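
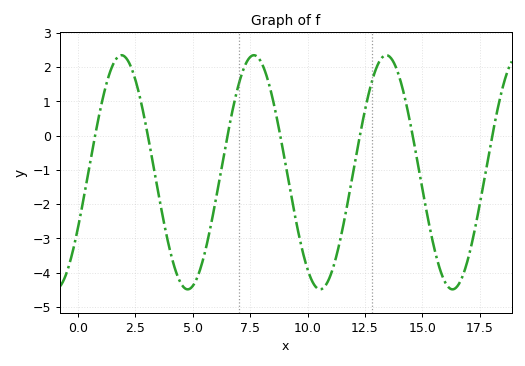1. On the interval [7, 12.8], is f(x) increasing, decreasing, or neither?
neither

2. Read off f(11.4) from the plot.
-3.1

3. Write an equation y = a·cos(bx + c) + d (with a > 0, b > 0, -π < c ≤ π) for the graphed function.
y = 3.42cos(1.1x - 2.1) - 1.07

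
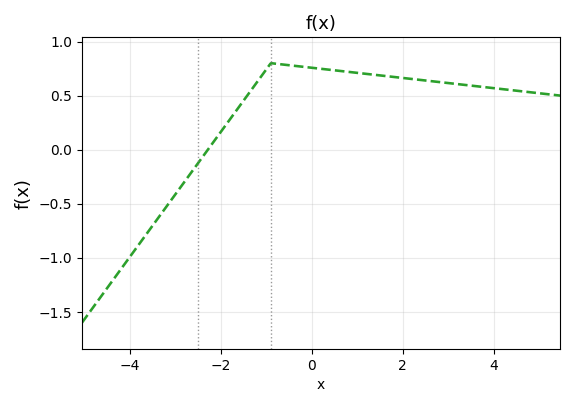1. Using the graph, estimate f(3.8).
0.6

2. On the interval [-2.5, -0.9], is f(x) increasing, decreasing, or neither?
increasing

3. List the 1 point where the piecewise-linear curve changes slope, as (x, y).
(-0.9, 0.8)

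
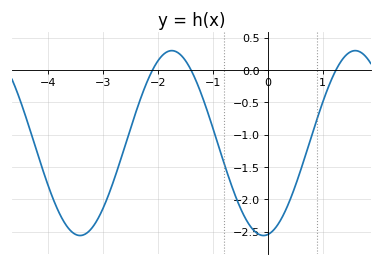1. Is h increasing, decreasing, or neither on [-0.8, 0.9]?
neither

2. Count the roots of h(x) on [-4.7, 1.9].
3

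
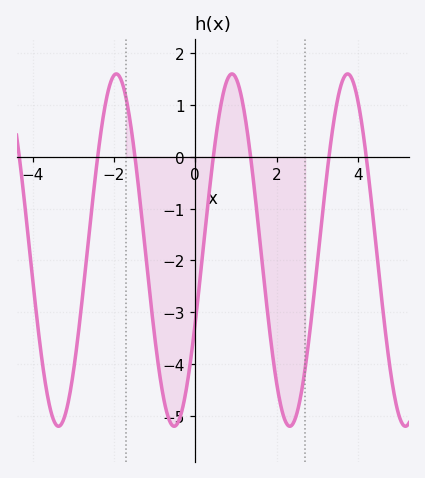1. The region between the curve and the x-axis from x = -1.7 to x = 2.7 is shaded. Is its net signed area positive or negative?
negative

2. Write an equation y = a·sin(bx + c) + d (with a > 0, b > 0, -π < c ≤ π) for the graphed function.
y = 3.4sin(2.2x - 0.42) - 1.8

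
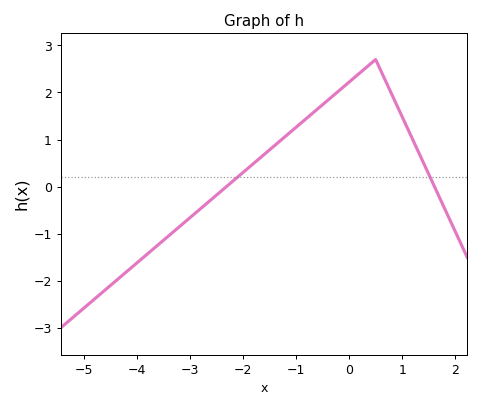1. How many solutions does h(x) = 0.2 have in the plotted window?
2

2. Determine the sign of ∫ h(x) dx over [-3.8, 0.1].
positive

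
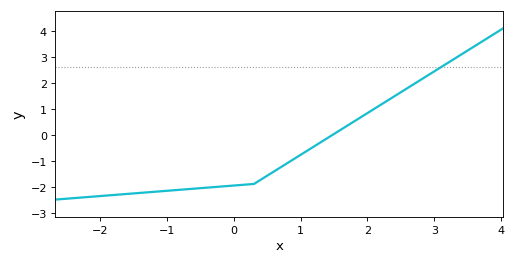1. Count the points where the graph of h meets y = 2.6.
1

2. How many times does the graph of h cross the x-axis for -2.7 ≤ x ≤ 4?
1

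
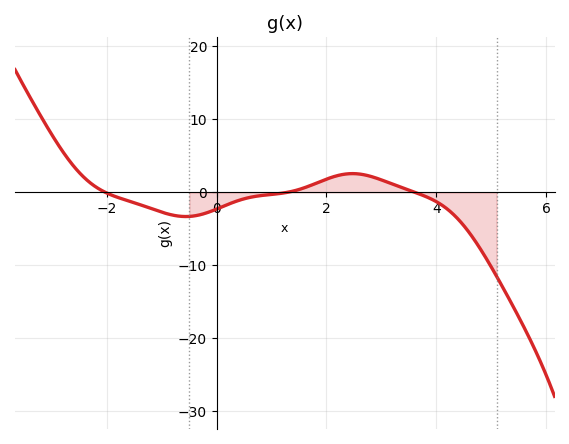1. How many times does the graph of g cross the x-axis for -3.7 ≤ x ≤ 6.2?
3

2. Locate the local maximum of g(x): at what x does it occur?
2.4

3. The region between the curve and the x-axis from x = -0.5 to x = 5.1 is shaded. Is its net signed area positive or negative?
negative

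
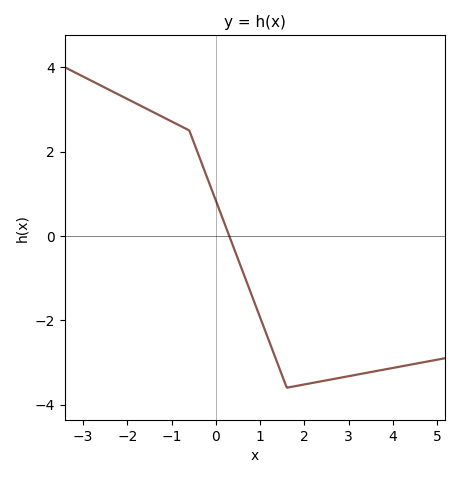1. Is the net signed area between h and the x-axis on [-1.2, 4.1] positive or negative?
negative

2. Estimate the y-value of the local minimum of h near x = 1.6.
-3.6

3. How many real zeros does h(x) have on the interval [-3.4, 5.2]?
1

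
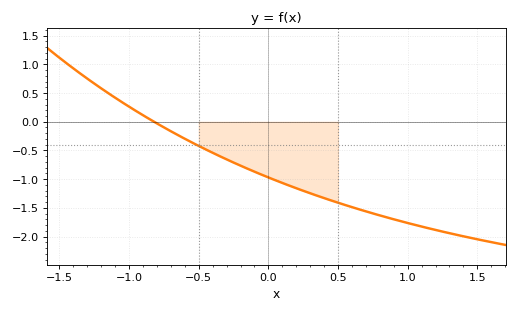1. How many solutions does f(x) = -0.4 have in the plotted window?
1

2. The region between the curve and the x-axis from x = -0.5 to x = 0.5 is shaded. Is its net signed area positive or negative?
negative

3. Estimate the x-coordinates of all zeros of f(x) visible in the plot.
-0.8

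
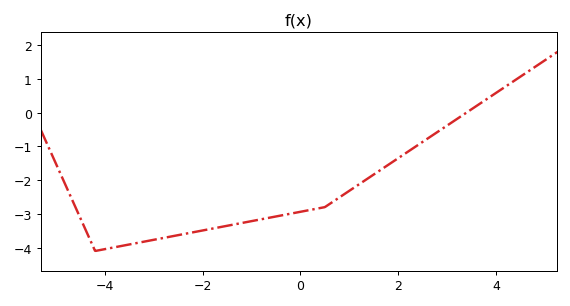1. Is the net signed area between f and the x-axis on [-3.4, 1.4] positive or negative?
negative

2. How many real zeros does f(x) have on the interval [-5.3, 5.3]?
1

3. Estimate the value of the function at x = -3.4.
-3.9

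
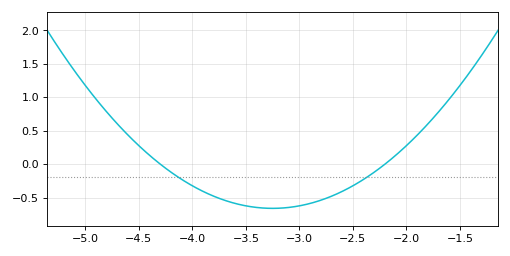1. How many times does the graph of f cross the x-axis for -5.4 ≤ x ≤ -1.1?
2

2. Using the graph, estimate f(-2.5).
-0.324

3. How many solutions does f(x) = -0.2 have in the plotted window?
2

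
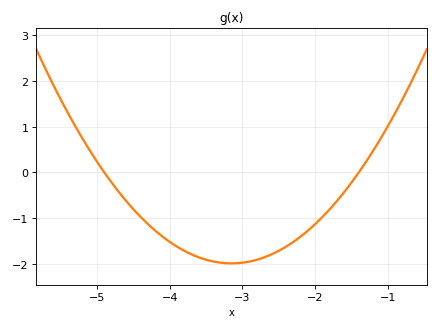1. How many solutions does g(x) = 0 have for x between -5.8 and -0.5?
2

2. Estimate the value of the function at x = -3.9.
-1.63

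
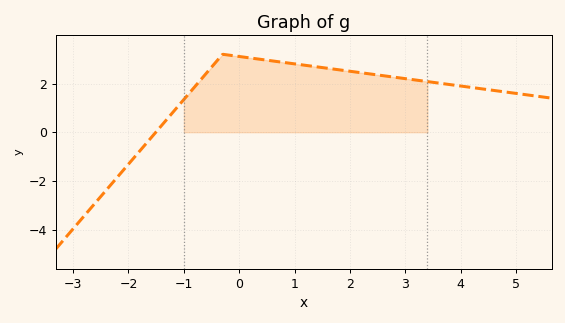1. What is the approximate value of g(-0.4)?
2.93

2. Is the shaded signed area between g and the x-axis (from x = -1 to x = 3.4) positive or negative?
positive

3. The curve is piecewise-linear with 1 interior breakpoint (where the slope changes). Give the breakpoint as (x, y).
(-0.3, 3.2)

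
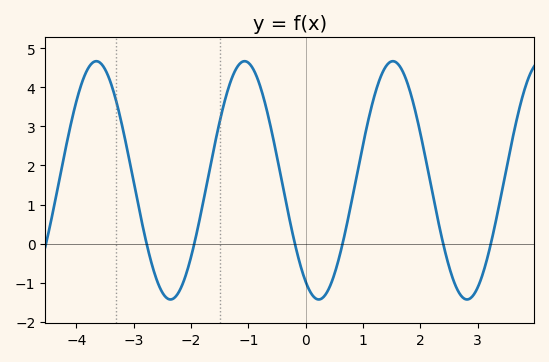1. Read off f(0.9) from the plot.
1.8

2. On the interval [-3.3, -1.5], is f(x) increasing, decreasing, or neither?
neither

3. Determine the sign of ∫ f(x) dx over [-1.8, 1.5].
positive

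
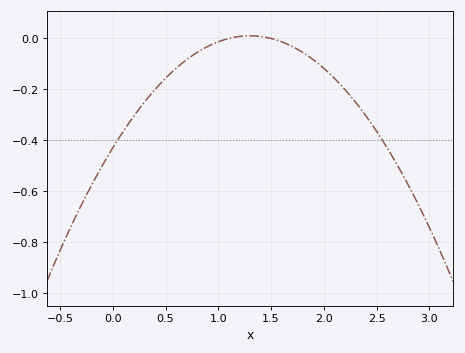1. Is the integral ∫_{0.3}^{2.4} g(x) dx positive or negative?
negative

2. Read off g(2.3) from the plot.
-0.24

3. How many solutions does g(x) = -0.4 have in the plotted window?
2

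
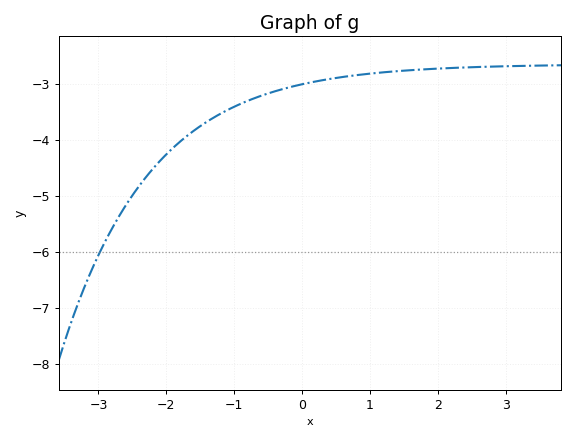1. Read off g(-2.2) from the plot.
-4.51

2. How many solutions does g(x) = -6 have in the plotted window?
1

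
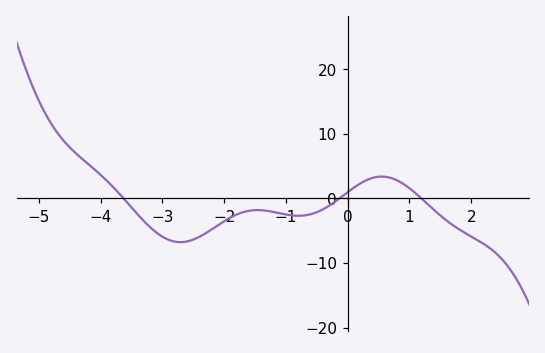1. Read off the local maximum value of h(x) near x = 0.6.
3.39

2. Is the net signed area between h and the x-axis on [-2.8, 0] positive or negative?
negative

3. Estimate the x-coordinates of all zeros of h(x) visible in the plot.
-3.63, -0.133, 1.19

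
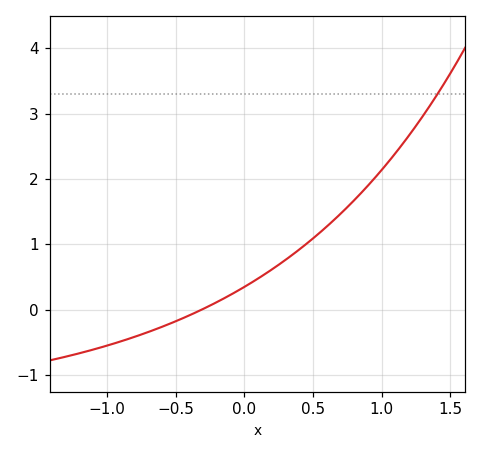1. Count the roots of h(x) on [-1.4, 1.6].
1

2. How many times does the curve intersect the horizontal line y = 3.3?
1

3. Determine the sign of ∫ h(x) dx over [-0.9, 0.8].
positive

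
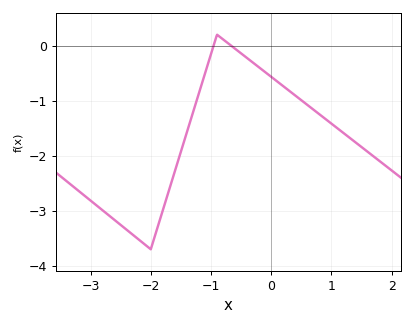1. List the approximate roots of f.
-0.956, -0.665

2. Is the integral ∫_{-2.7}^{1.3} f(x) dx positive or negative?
negative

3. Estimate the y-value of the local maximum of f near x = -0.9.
0.199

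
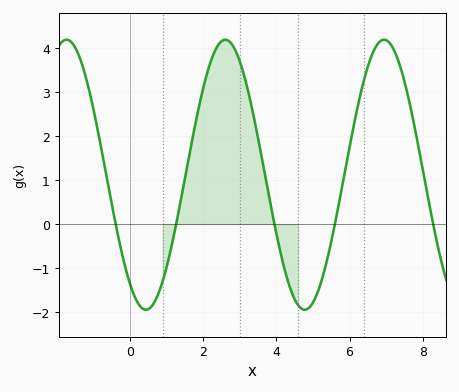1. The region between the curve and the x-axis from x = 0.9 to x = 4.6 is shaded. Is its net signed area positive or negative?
positive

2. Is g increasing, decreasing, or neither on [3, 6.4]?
neither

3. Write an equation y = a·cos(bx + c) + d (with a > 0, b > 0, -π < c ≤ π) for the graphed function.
y = 3.07cos(1.4x + 2.5) + 1.12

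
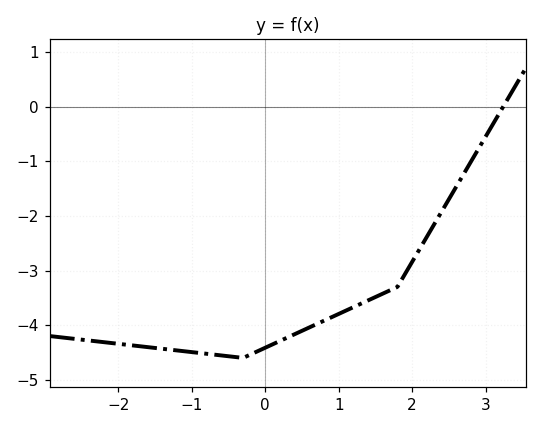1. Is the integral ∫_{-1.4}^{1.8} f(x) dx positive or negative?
negative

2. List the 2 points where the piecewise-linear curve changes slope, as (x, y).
(-0.3, -4.6); (1.8, -3.3)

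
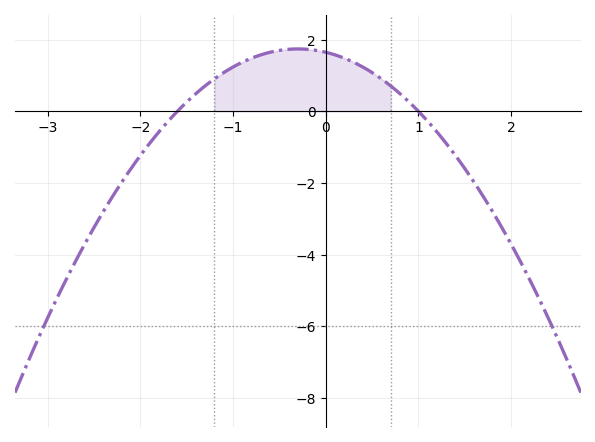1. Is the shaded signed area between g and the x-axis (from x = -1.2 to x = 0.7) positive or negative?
positive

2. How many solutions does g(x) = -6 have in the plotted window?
2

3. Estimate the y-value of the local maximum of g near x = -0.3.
1.74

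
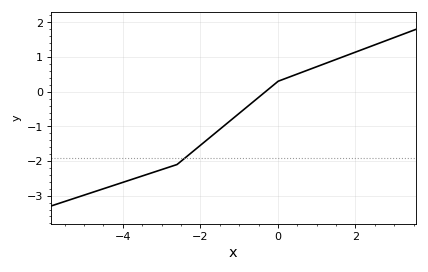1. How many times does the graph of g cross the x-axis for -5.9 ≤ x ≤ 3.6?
1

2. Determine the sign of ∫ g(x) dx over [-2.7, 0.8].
negative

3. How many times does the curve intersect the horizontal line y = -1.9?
1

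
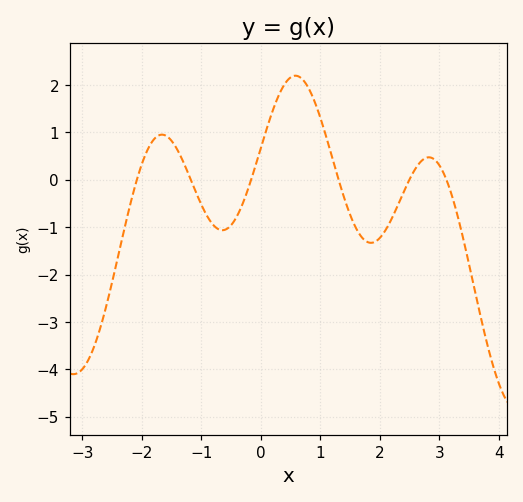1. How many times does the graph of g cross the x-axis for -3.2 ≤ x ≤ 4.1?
6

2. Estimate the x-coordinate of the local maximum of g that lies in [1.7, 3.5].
2.82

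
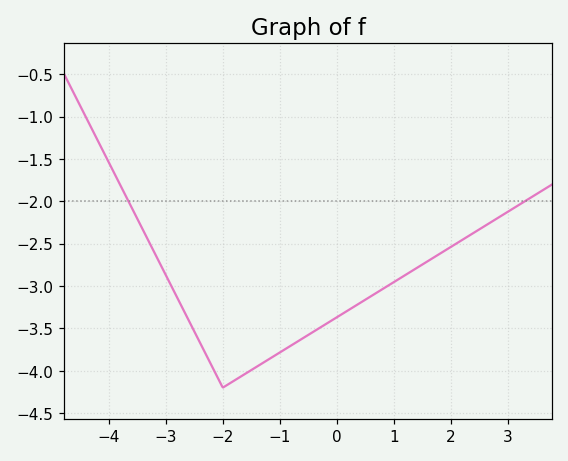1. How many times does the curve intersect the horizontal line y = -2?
2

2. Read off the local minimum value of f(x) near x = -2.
-4.2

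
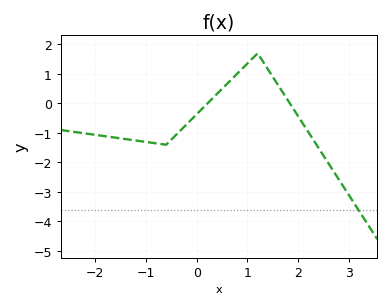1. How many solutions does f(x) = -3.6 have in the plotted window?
1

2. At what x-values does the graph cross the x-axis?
0.2, 1.8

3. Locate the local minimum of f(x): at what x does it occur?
-0.6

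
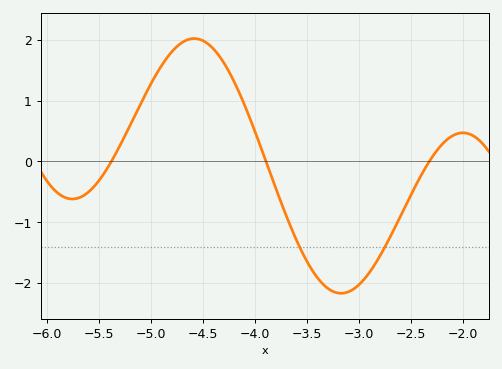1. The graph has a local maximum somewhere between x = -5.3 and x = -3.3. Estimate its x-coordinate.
-4.6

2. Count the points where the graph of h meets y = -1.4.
2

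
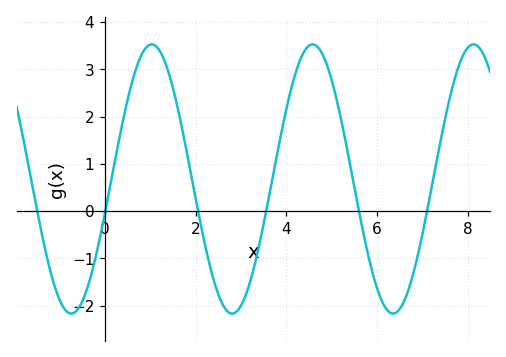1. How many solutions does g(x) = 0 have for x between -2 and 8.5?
6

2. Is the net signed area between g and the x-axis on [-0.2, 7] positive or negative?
positive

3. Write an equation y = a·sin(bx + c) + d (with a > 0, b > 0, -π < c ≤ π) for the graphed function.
y = 2.85sin(1.8x - 0.25) + 0.68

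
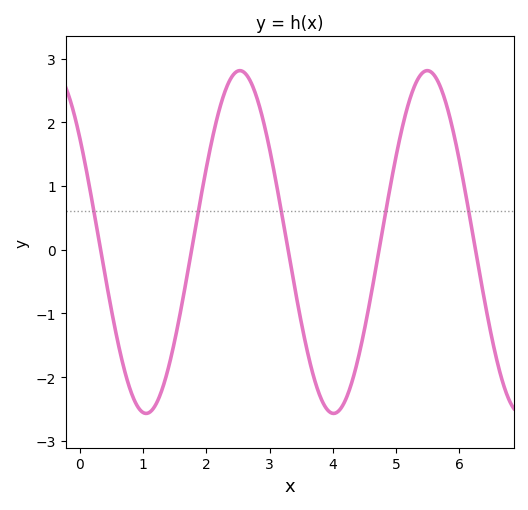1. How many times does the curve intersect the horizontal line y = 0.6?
5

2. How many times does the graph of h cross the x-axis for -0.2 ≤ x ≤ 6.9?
5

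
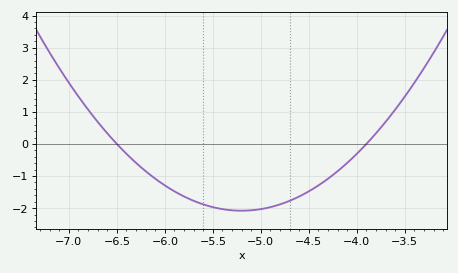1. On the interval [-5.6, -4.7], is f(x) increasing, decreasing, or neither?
neither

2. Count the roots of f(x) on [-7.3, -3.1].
2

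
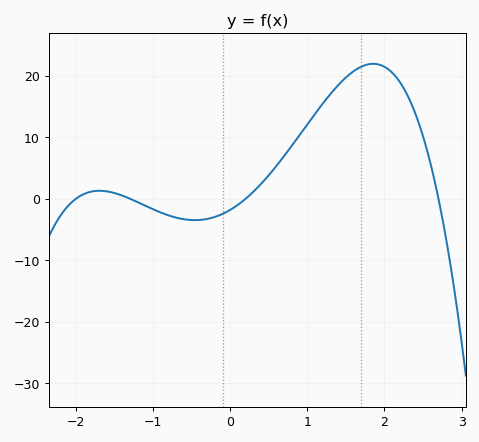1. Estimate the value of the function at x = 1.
12.1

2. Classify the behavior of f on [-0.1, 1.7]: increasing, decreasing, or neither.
increasing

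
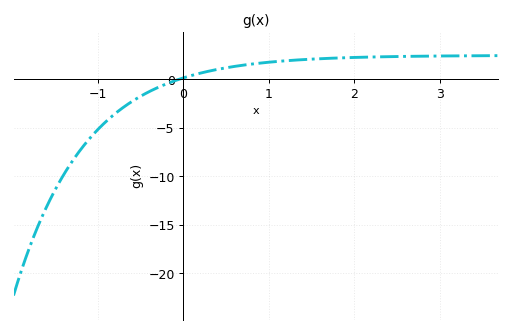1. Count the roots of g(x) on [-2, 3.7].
1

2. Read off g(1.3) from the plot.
1.98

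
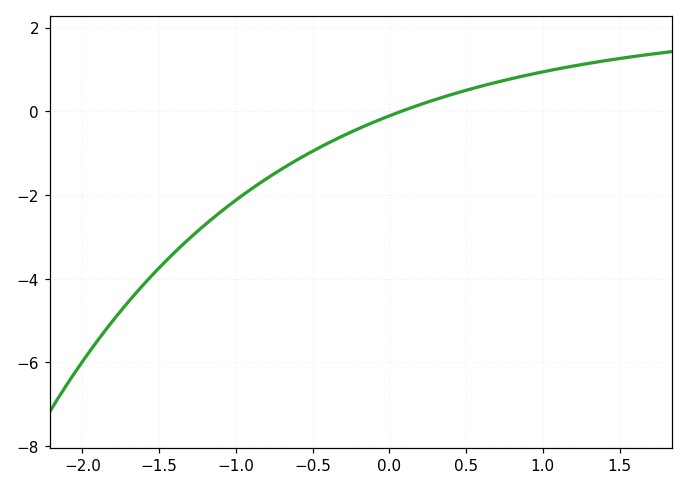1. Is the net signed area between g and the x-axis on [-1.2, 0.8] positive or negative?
negative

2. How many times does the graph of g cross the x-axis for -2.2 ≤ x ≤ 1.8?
1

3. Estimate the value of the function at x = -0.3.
-0.584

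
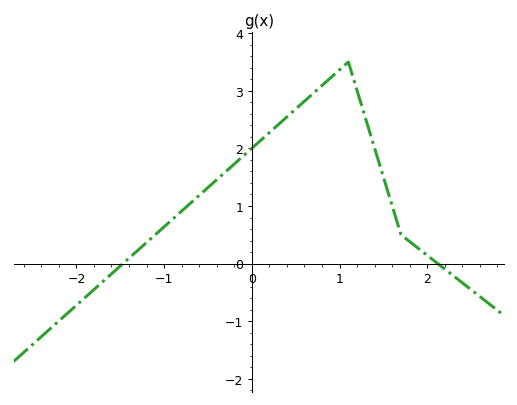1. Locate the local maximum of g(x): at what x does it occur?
1.1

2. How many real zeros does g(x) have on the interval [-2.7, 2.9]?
2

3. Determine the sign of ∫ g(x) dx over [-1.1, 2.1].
positive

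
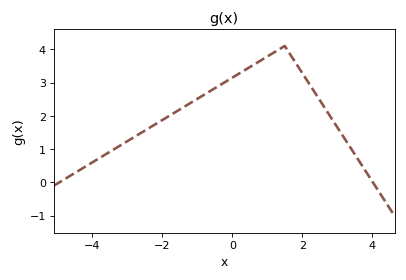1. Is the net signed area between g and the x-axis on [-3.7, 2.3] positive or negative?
positive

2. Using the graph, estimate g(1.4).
4.04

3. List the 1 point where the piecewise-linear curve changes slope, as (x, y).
(1.5, 4.1)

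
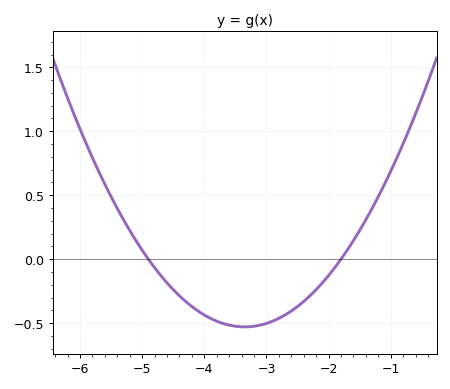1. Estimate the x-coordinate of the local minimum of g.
-3.4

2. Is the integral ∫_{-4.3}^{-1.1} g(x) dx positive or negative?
negative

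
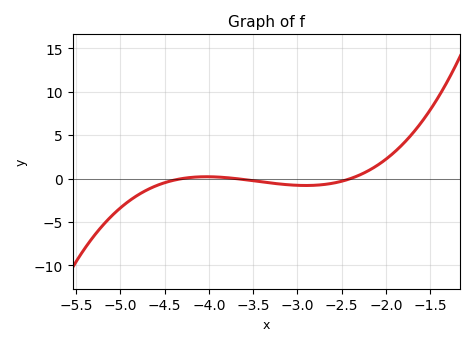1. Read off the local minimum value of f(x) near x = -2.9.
-1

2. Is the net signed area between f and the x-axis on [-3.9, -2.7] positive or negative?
negative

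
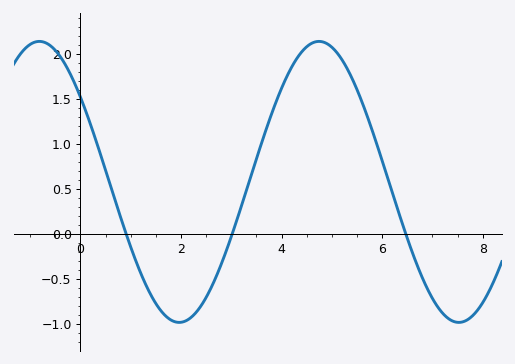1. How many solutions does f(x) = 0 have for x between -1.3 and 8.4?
3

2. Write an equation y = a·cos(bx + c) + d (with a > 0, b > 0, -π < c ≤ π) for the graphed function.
y = 1.56cos(1.1x + 0.92) + 0.58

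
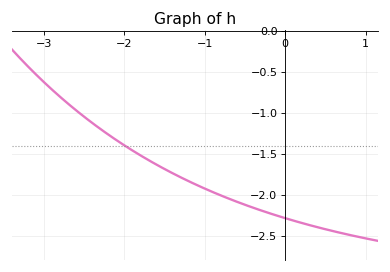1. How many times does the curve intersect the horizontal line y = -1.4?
1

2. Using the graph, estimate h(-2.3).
-1.2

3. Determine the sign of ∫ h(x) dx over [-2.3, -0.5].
negative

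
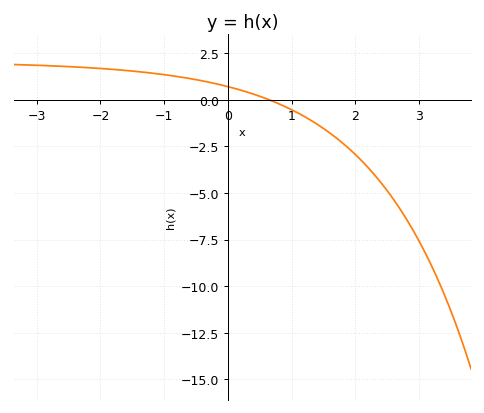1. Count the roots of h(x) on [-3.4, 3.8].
1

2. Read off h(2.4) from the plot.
-4.44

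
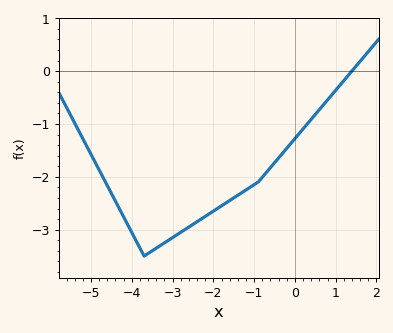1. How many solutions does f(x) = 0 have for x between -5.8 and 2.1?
1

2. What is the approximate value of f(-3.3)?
-3.3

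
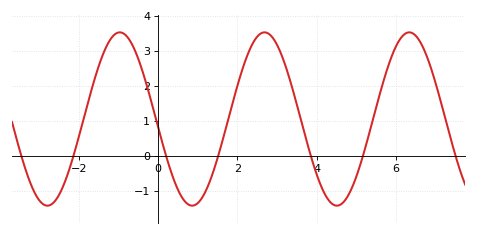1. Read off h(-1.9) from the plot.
1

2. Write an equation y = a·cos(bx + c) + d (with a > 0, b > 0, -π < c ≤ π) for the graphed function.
y = 2.47cos(1.7x + 1.7) + 1.06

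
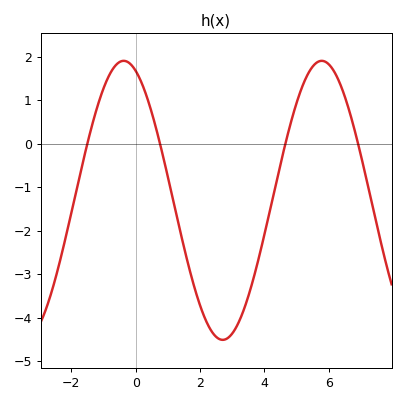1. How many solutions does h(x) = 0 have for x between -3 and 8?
4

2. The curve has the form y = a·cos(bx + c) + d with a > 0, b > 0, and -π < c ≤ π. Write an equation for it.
y = 3.21cos(1x + 0.38) - 1.3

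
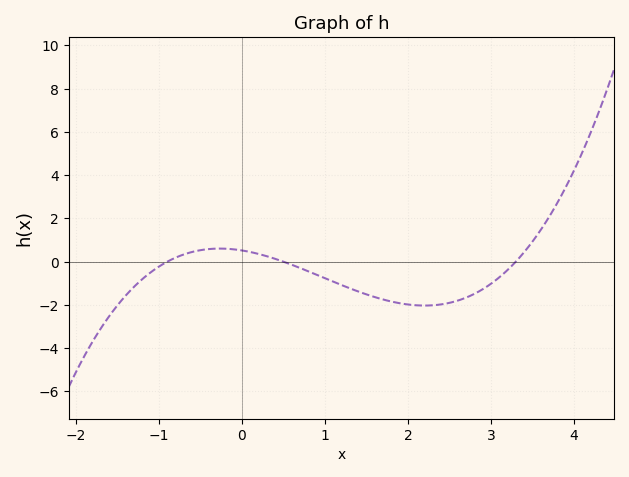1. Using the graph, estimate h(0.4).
0.132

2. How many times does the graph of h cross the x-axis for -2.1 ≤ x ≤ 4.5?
3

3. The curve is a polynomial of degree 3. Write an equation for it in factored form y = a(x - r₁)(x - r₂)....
y = 0.35(x + 0.9)(x - 0.5)(x - 3.3)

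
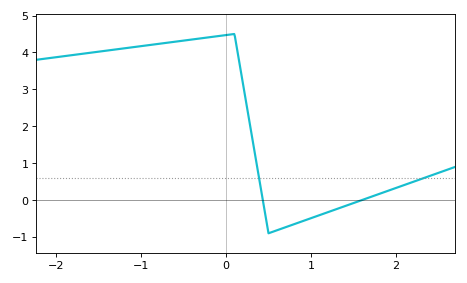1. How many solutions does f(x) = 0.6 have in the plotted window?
2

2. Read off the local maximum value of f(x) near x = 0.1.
4.5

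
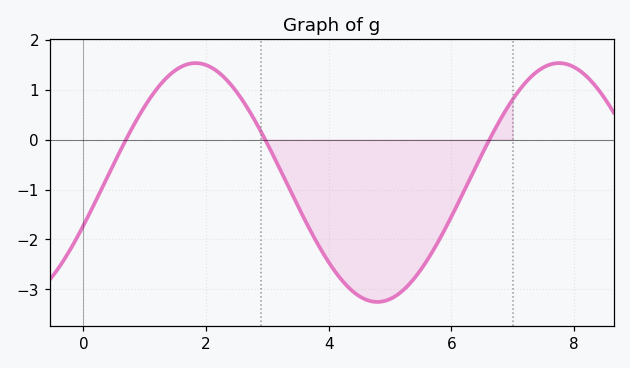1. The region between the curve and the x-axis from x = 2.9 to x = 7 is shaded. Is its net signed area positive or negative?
negative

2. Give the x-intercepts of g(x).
0.6, 3, 6.6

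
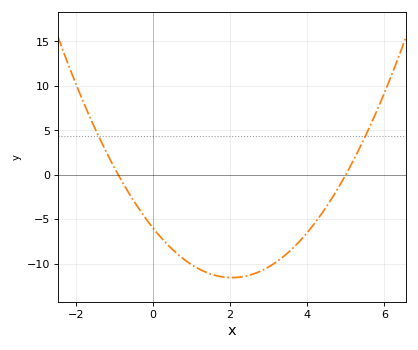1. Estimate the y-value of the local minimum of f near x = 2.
-11.6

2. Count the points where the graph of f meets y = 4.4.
2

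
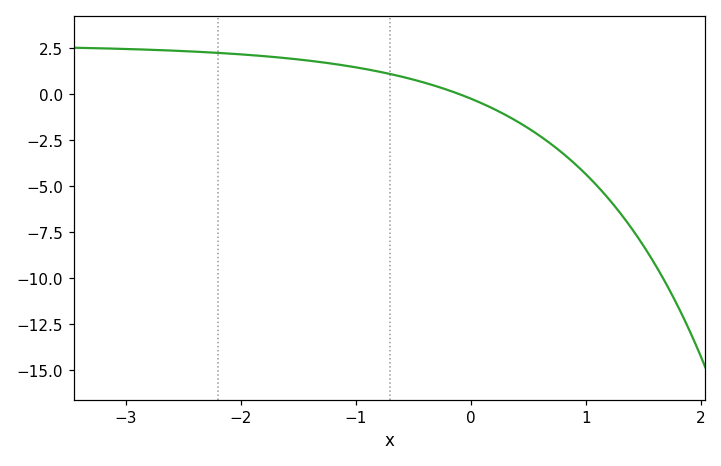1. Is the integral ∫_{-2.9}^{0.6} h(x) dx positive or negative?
positive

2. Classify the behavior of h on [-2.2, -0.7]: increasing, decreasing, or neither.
decreasing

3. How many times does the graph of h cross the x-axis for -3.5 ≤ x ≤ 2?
1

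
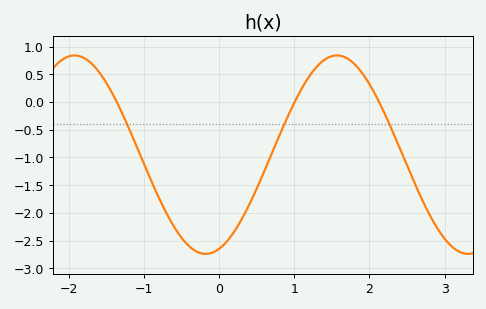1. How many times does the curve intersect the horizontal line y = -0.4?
3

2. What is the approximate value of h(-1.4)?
0.102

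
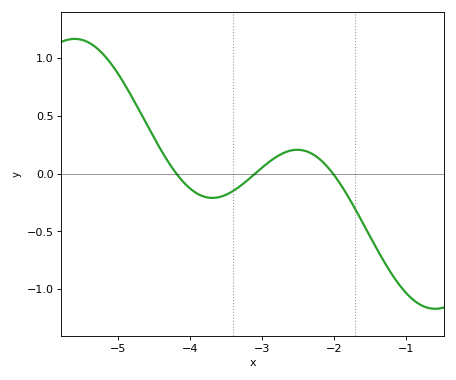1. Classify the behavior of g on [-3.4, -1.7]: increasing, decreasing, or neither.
neither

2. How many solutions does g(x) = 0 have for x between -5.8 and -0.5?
3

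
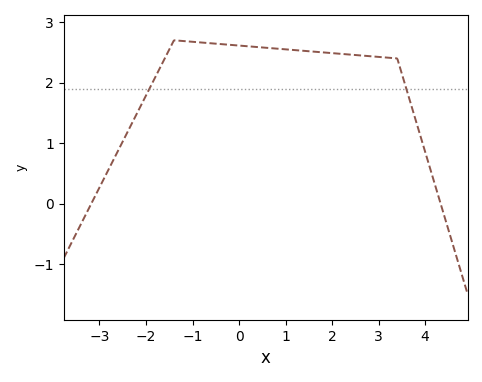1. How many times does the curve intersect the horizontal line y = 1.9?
2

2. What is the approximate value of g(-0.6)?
2.65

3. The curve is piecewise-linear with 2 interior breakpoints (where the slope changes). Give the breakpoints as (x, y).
(-1.4, 2.7); (3.4, 2.4)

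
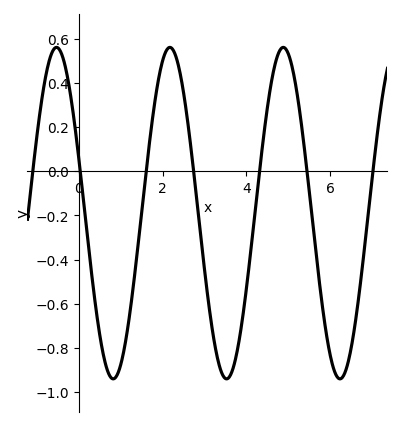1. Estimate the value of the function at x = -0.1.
0.2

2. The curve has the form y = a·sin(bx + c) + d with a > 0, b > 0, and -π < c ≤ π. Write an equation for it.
y = 0.75sin(2.3x + 2.8) - 0.19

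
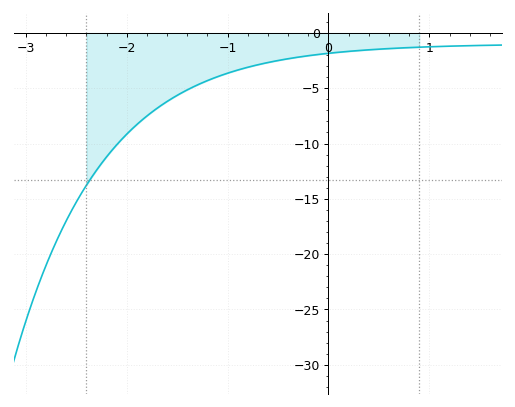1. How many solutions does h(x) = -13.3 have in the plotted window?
1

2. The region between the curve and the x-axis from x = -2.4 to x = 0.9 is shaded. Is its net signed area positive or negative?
negative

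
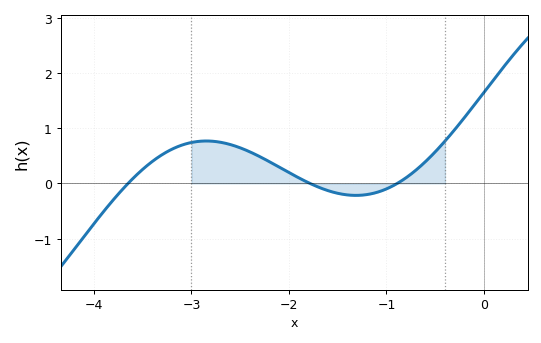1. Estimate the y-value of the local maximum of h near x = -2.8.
0.769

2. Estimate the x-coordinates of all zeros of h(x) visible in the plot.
-3.65, -1.78, -0.891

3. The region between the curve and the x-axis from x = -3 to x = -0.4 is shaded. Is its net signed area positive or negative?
positive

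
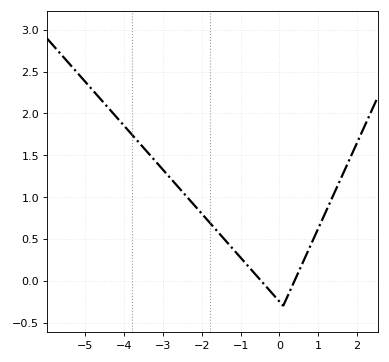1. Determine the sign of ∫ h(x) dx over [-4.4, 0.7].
positive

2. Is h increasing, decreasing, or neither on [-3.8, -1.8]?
decreasing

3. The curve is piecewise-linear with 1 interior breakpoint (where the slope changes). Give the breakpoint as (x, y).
(0.1, -0.3)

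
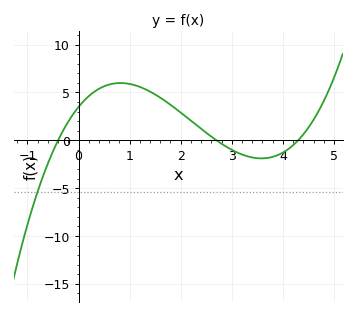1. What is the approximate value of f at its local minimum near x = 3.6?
-2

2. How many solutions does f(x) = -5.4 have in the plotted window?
1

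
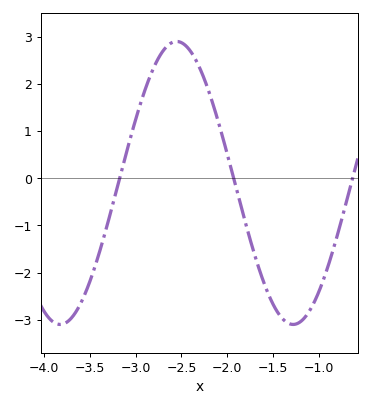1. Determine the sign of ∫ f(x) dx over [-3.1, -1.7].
positive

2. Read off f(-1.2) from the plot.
-3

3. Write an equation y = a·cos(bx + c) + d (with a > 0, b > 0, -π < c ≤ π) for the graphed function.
y = 3cos(2.5x + 0.02) - 0.1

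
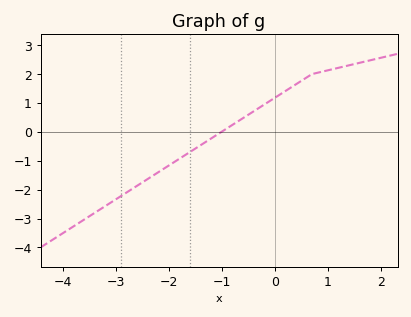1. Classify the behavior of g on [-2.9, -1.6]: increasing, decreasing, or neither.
increasing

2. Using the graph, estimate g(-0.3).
0.8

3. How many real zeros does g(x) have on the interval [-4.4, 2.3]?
1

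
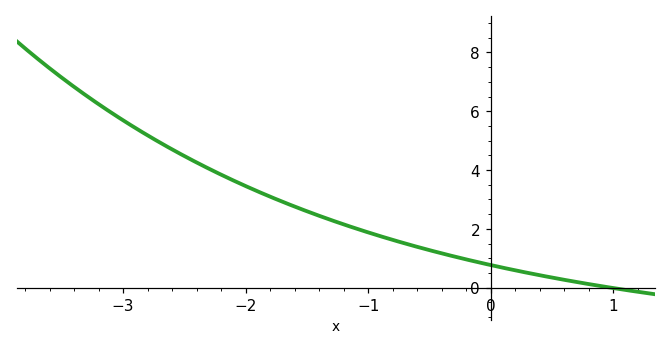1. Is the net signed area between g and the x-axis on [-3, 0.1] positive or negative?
positive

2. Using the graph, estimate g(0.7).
0.2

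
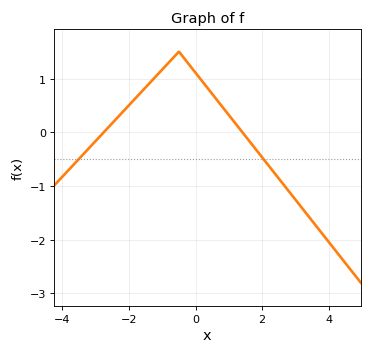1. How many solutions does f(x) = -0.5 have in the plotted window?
2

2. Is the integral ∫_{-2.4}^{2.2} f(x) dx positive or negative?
positive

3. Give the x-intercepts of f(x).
-2.76, 1.41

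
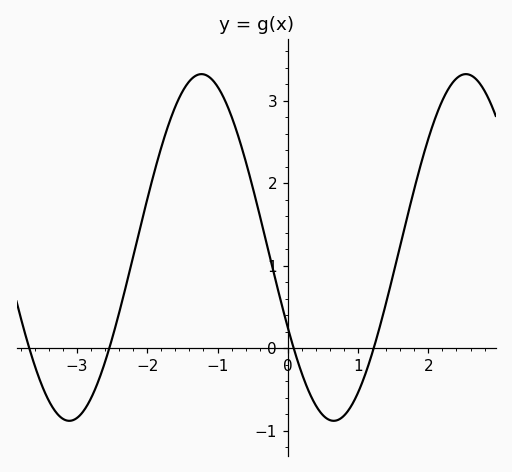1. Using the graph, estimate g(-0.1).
0.6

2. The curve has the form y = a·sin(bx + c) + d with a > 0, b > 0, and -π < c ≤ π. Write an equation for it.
y = 2.1sin(1.7x - 2.7) + 1.22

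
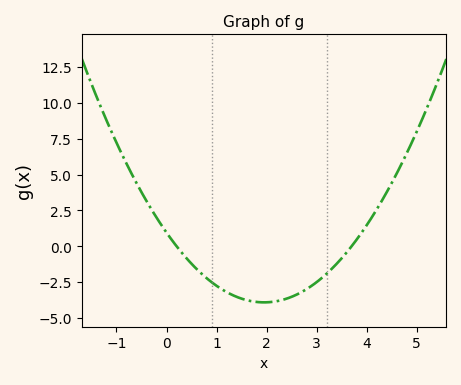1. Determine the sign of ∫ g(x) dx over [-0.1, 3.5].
negative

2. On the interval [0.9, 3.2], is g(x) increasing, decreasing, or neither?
neither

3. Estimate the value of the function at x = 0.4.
-0.845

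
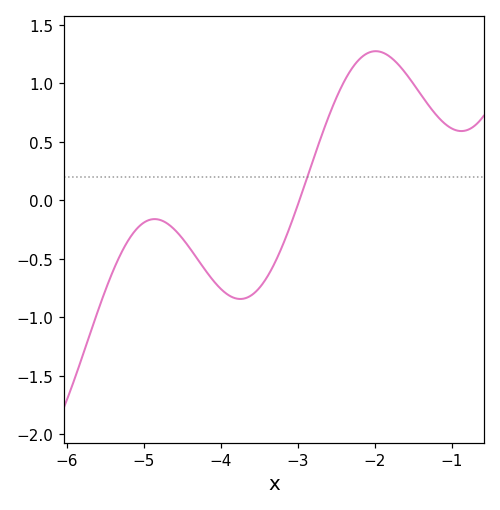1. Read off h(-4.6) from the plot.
-0.25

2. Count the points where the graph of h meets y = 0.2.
1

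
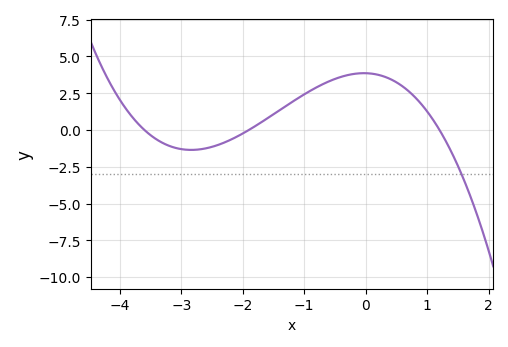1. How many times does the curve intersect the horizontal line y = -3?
1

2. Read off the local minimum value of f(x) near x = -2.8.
-1.4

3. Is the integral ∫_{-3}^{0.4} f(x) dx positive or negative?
positive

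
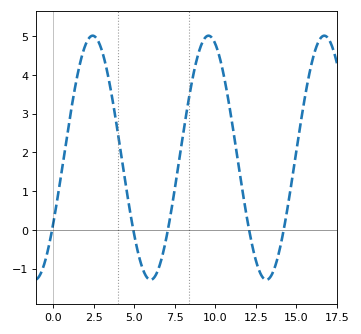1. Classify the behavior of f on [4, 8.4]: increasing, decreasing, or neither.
neither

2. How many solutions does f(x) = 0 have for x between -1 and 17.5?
5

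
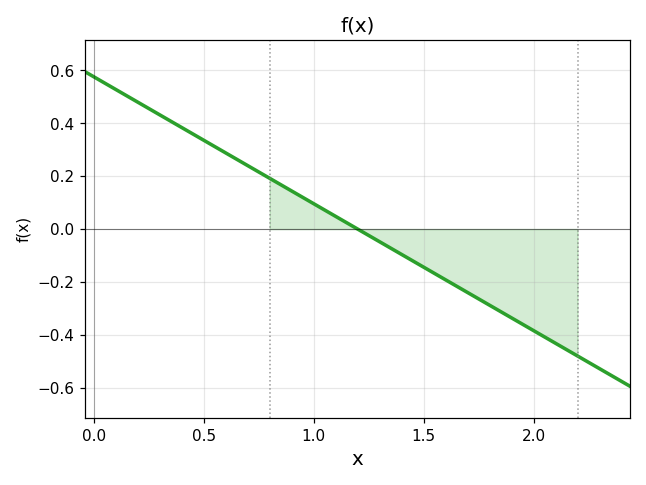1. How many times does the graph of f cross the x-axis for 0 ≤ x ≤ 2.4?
1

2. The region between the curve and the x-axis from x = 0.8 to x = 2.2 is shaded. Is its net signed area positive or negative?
negative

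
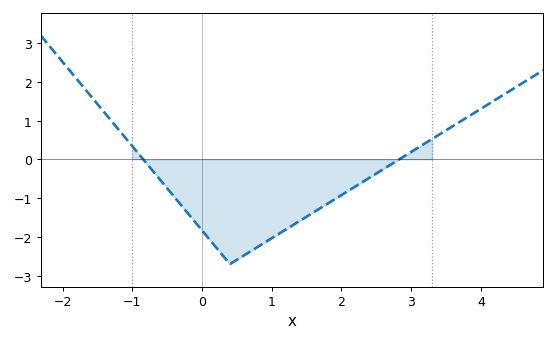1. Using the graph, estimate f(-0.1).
-1.61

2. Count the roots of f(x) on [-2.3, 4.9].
2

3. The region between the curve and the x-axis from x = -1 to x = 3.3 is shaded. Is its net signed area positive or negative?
negative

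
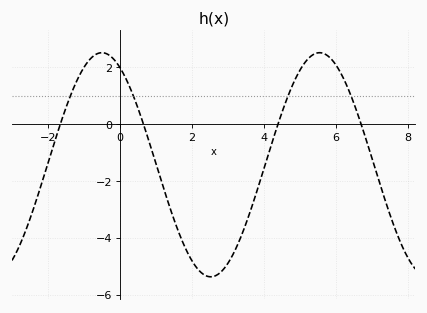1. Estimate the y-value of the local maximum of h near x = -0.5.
2.52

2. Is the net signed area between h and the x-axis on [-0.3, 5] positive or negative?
negative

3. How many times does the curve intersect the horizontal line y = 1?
4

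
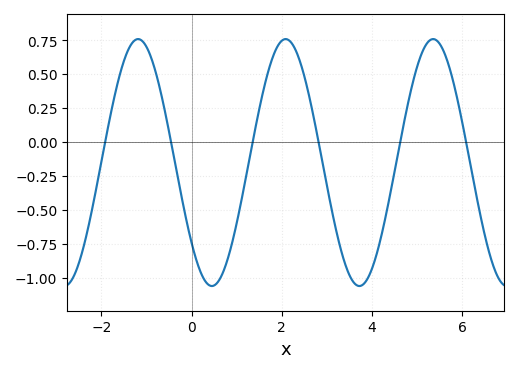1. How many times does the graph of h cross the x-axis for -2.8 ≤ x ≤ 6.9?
6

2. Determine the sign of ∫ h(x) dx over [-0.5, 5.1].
negative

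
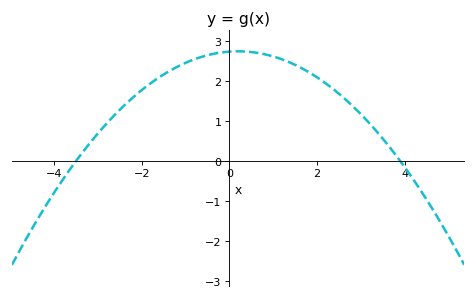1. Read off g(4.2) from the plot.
-0.5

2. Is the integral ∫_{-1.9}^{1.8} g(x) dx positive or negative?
positive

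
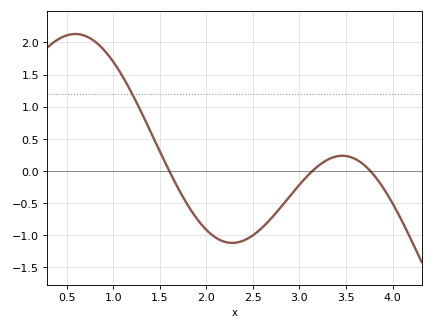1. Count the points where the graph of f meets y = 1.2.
1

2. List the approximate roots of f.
1.6, 3.14, 3.76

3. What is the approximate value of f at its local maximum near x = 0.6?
2.13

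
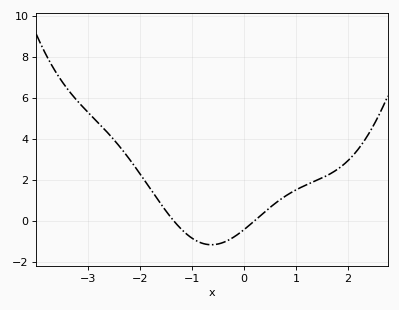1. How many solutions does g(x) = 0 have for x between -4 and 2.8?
2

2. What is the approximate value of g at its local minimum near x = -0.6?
-1.15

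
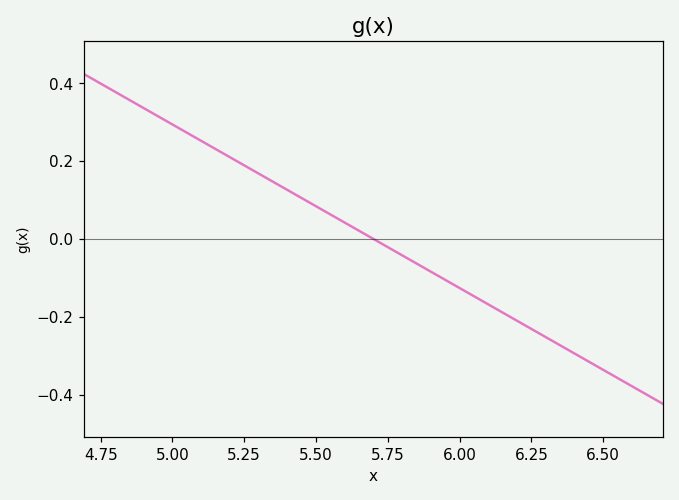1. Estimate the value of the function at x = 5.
0.294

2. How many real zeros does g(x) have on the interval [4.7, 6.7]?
1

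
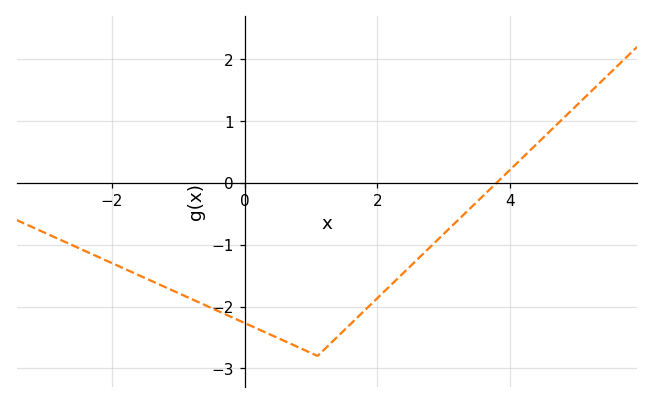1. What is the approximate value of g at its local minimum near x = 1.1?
-2.8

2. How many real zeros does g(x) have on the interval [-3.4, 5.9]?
1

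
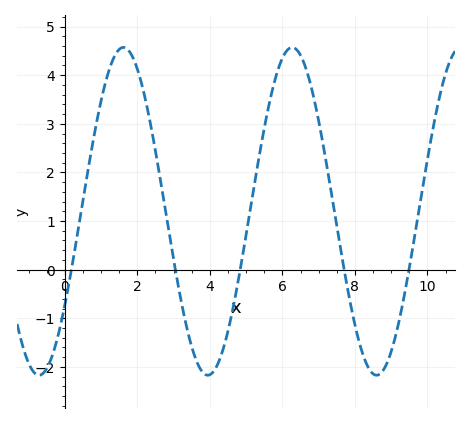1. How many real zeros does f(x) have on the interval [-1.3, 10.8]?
5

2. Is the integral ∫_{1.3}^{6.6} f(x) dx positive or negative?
positive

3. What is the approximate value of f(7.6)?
0.5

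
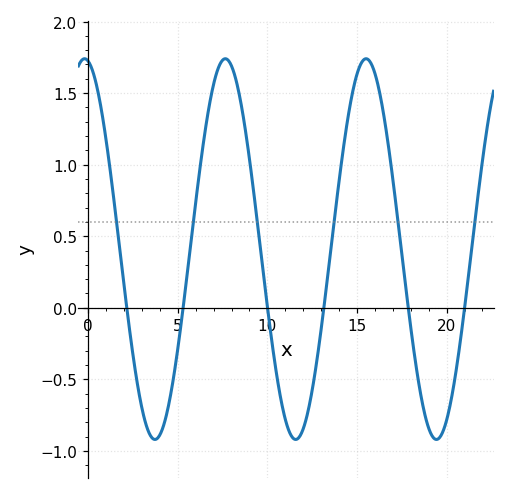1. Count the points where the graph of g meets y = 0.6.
6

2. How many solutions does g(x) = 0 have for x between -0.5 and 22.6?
6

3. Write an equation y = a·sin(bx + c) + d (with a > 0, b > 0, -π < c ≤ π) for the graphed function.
y = 1.33sin(0.8x + 1.73) + 0.41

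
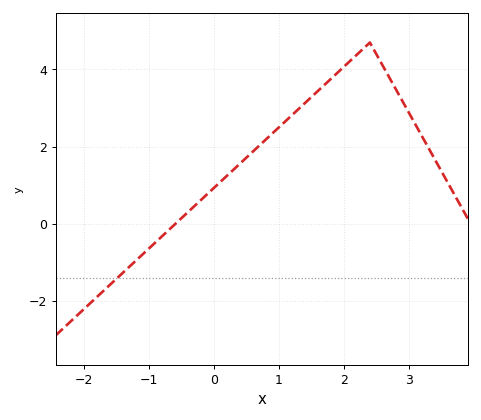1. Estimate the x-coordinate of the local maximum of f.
2.4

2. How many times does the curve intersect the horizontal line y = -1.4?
1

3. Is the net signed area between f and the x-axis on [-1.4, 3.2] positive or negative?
positive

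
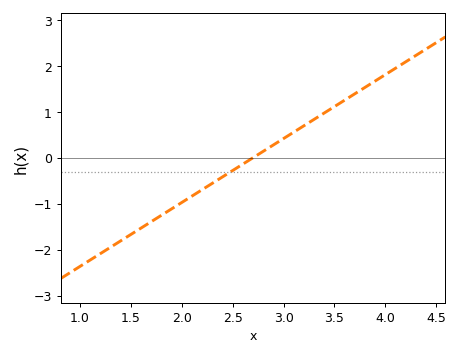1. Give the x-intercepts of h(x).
2.7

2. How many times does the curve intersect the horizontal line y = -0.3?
1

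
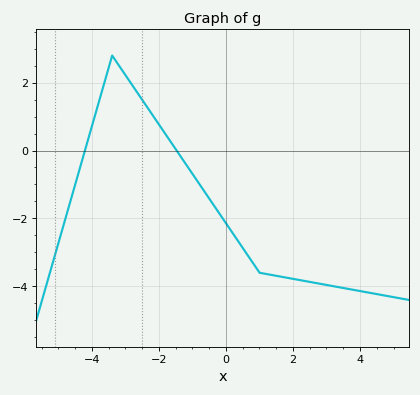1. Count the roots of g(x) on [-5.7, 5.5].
2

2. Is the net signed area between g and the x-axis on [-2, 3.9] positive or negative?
negative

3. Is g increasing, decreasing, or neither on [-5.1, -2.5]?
neither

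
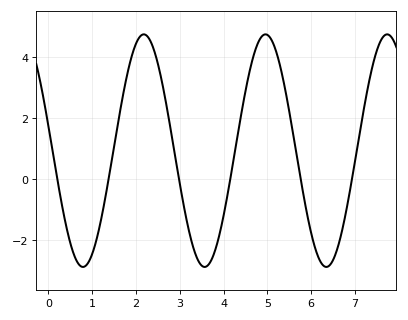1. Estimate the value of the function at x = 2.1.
4.6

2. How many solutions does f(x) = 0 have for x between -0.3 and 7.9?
6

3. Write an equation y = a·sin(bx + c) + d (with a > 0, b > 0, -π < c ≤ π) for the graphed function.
y = 3.81sin(2.3x + 2.9) + 0.94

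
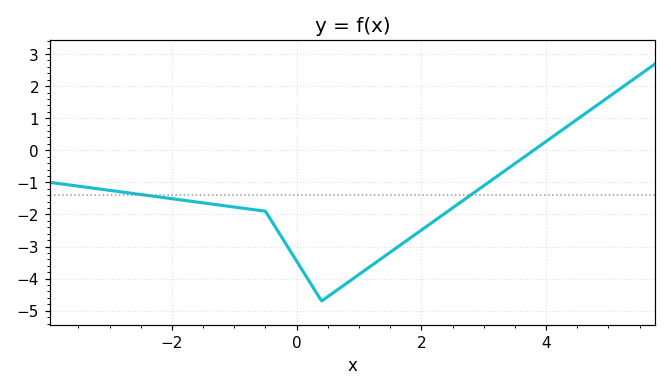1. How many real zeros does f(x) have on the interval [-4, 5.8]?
1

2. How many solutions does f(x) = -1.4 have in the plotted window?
2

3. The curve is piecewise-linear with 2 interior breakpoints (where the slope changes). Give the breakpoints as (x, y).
(-0.5, -1.9); (0.4, -4.7)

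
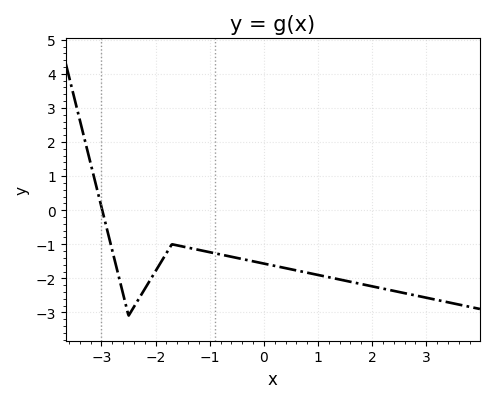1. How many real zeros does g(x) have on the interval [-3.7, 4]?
1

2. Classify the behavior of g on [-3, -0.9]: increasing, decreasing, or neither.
neither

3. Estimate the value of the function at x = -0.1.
-1.53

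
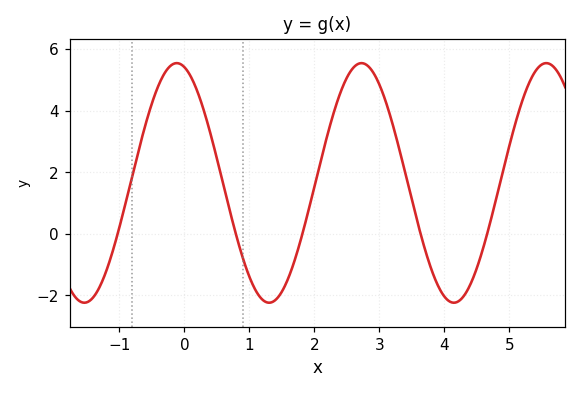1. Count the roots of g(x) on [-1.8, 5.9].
5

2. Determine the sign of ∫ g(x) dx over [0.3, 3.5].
positive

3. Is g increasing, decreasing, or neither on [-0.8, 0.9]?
neither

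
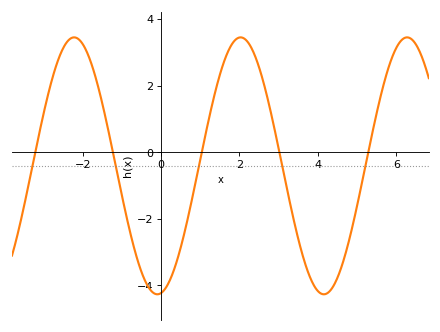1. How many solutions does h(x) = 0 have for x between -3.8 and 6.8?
5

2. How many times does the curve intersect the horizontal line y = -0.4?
5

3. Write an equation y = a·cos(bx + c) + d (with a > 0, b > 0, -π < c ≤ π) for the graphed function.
y = 3.86cos(1.5x - 3) - 0.41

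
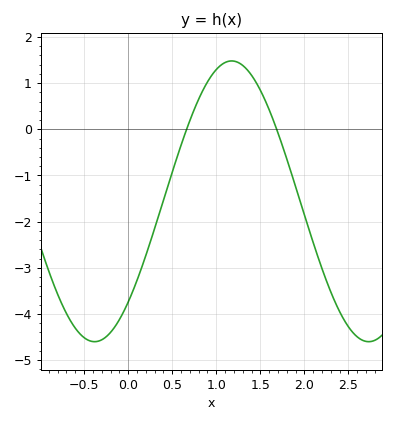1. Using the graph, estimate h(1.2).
1.5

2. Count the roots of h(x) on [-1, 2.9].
2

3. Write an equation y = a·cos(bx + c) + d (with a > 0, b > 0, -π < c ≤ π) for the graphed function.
y = 3.04cos(2x - 2.4) - 1.56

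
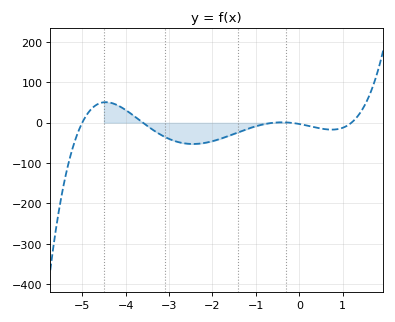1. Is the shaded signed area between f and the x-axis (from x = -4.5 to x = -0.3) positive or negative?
negative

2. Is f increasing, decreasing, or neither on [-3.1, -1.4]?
neither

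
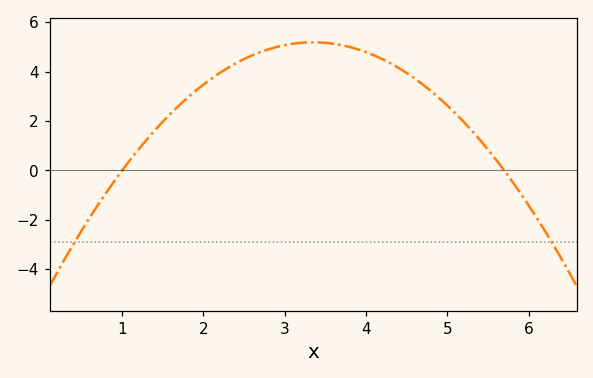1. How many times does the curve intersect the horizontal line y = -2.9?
2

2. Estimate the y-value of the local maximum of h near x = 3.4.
5.19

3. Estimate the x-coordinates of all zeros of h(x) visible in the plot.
1, 5.7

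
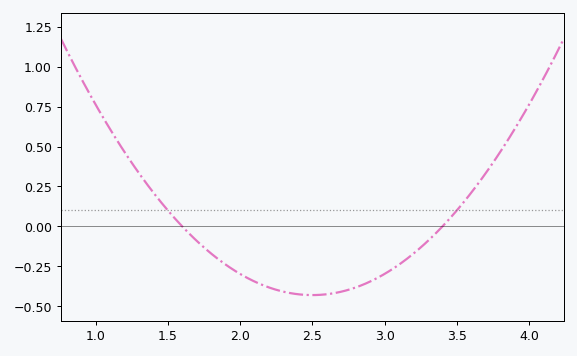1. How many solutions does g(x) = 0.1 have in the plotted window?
2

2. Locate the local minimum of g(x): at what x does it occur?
2.5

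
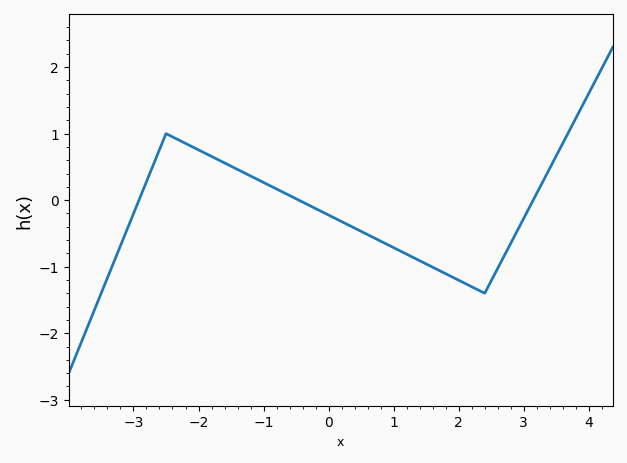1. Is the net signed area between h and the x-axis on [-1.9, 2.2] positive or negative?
negative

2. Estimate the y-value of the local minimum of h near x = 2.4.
-1.4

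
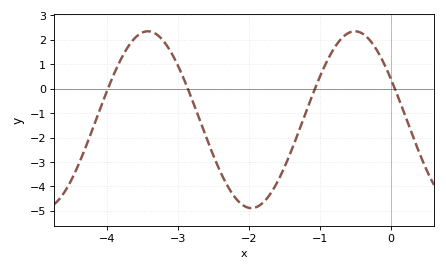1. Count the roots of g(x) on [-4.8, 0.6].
4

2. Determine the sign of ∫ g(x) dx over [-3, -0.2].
negative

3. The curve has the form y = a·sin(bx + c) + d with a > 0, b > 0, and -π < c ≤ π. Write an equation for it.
y = 3.62sin(2.1x + 2.7) - 1.27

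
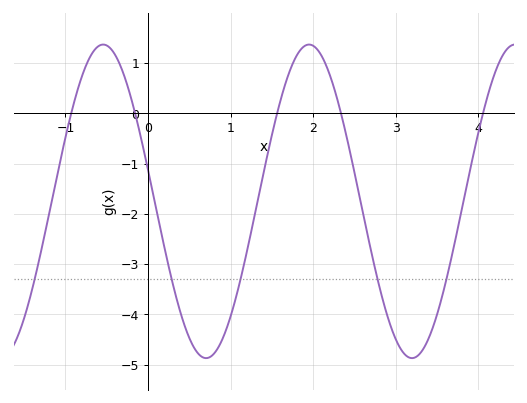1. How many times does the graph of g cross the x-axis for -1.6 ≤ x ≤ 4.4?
5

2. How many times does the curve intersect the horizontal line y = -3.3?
5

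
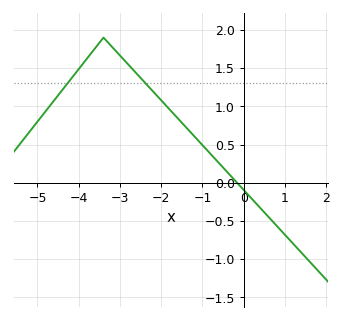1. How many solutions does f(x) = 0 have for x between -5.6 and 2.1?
1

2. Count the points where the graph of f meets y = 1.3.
2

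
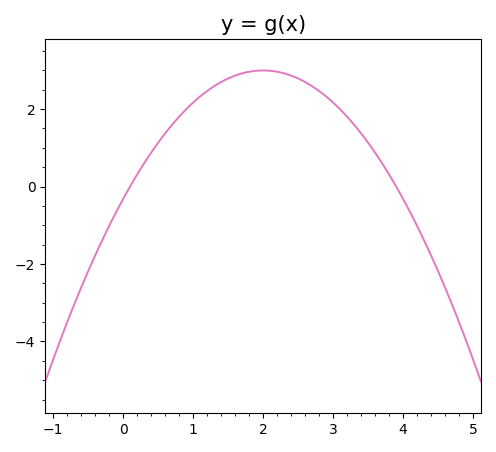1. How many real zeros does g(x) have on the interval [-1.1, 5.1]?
2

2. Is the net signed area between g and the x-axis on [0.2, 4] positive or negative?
positive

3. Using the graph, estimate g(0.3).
0.598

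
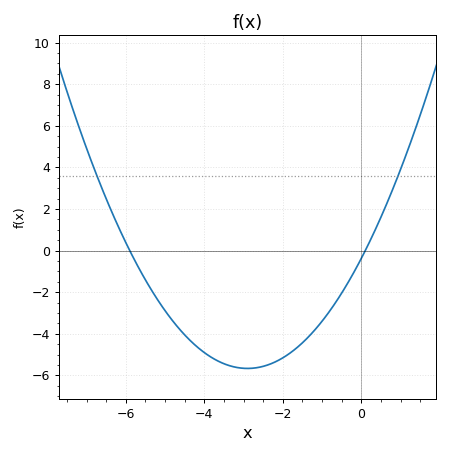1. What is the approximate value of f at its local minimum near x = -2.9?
-5.6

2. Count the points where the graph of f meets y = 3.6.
2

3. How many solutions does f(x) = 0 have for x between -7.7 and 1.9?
2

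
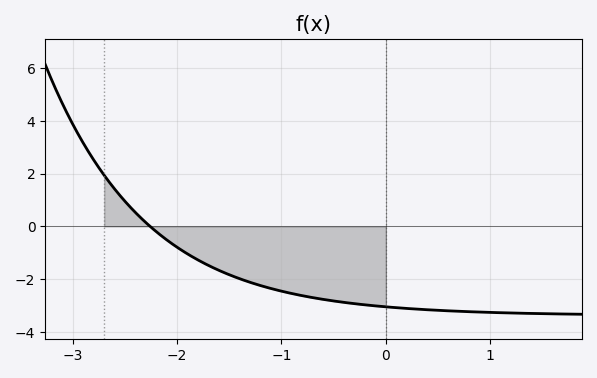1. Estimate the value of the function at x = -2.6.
1.4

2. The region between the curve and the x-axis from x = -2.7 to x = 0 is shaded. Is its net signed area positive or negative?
negative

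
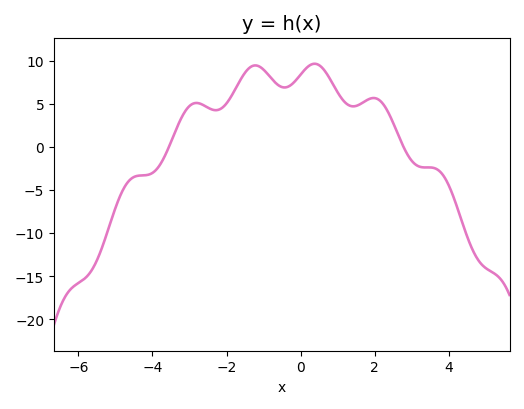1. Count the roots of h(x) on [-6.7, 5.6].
2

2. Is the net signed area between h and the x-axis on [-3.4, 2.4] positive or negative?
positive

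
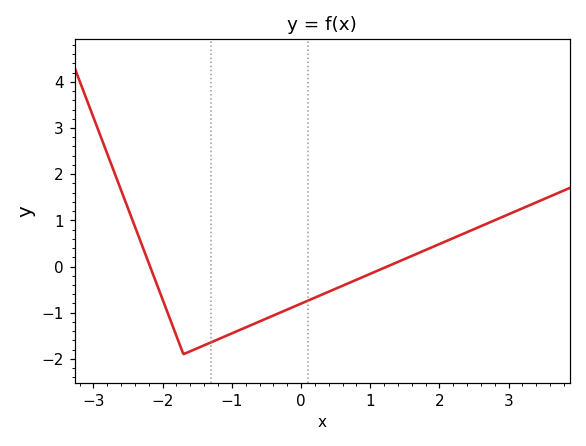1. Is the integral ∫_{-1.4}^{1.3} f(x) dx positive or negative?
negative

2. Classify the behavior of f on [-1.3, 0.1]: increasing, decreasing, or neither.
increasing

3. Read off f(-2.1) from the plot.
-0.3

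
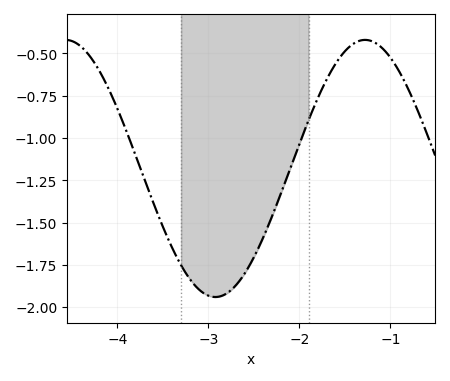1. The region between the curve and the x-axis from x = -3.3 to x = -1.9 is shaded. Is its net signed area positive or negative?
negative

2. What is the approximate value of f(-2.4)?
-1.6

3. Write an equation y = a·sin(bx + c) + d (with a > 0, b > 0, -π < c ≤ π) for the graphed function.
y = 0.76sin(1.9x - 2.3) - 1.18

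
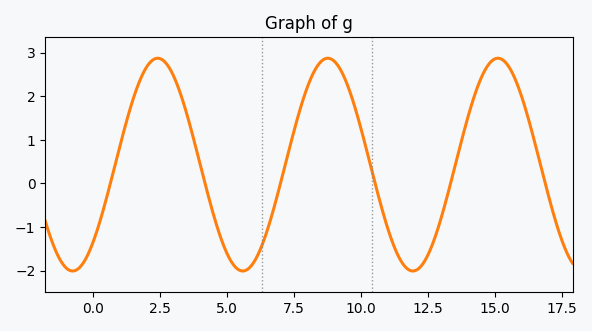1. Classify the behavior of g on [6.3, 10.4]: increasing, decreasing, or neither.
neither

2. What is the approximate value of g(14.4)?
2.29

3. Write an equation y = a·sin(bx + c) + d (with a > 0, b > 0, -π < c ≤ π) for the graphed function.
y = 2.44sin(0.99x - 0.822) + 0.43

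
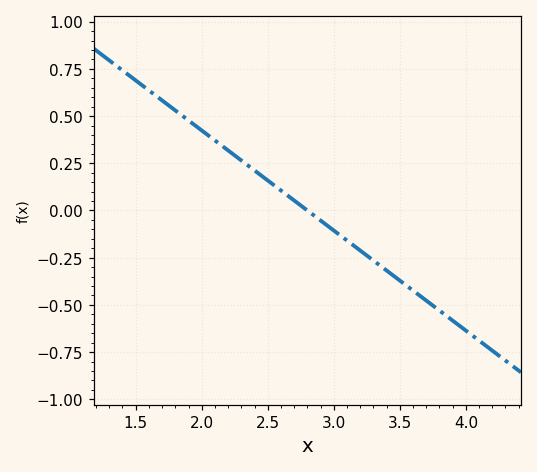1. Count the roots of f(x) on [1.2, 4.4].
1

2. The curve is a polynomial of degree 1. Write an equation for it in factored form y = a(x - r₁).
y = -0.53(x - 2.8)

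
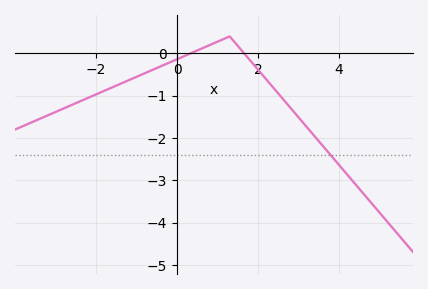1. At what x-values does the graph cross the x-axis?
0.4, 1.6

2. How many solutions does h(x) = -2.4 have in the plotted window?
1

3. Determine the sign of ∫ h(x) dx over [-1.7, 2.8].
negative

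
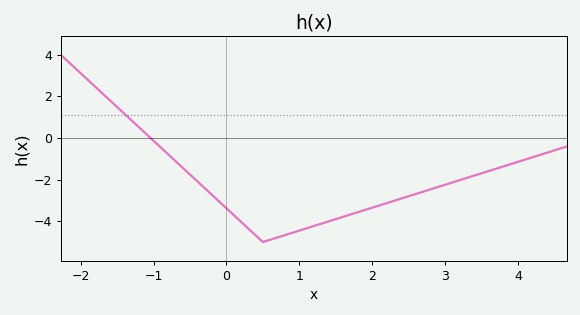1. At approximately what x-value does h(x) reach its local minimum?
0.5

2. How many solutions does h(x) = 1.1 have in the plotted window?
1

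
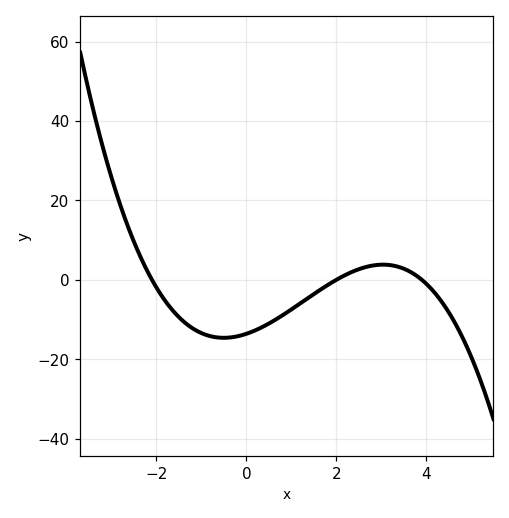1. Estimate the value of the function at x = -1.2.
-12.2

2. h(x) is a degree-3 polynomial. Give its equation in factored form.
y = -0.83(x + 2.1)(x - 2)(x - 3.9)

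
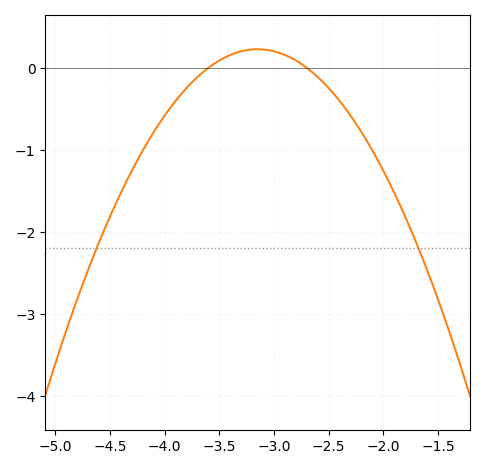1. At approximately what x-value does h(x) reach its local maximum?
-3.2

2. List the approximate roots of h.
-3.6, -2.7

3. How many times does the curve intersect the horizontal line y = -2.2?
2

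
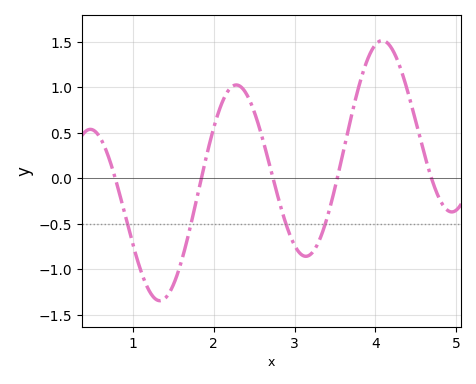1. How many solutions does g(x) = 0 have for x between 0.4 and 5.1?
5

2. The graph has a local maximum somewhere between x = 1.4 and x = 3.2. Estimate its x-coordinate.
2.3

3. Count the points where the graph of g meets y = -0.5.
4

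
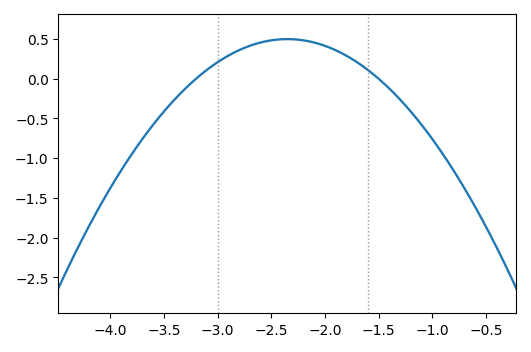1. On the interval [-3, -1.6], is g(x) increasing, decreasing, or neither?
neither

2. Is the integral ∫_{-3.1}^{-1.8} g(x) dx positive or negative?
positive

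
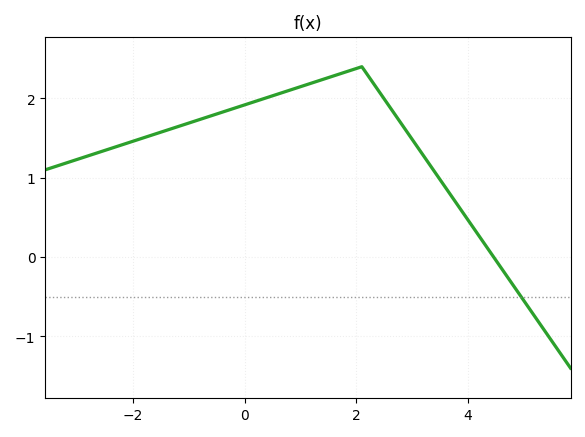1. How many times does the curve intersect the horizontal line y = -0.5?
1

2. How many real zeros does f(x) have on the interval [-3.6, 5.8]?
1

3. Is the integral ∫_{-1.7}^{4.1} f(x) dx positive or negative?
positive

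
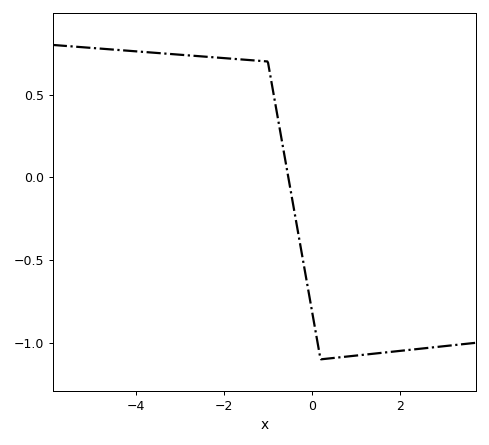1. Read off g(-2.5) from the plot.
0.75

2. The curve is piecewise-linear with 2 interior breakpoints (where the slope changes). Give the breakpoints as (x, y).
(-1, 0.7); (0.2, -1.1)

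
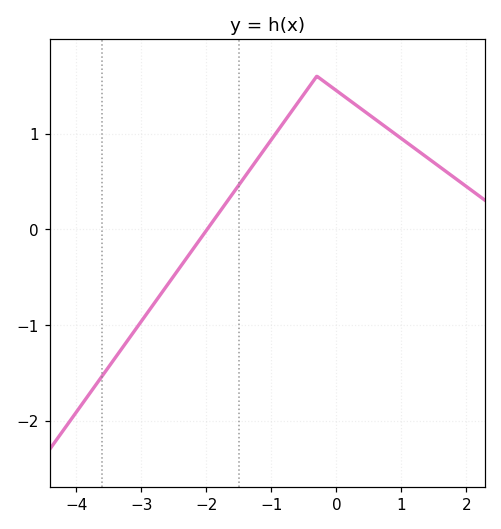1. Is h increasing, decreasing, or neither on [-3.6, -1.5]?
increasing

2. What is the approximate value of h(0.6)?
1.1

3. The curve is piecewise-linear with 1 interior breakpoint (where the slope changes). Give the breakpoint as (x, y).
(-0.3, 1.6)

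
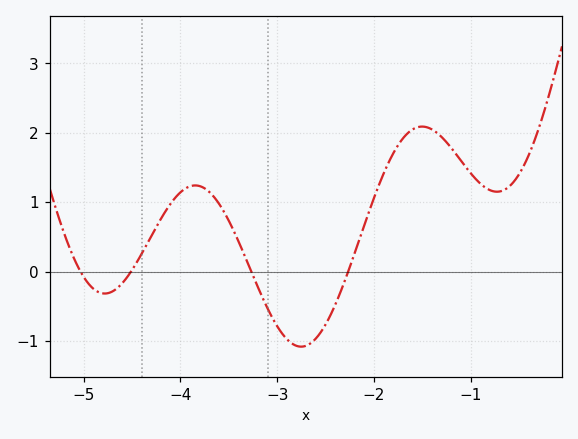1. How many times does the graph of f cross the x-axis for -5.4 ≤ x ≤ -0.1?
4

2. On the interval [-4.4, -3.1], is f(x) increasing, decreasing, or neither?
neither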